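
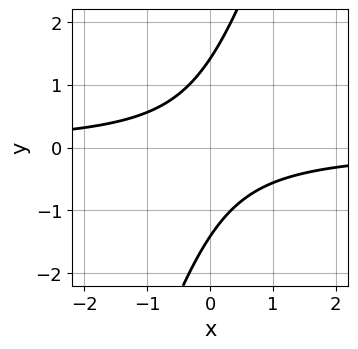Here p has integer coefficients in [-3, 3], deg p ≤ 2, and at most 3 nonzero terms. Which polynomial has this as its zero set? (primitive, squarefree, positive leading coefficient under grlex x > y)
3*x*y - y^2 + 2

(a) deg p = 2. No degree-1 curve has this shape.
(b) Reading off the gridlines: the curve avoids every integer x-axis point in the box.
(c) Solving for integer coefficients yields p as stated.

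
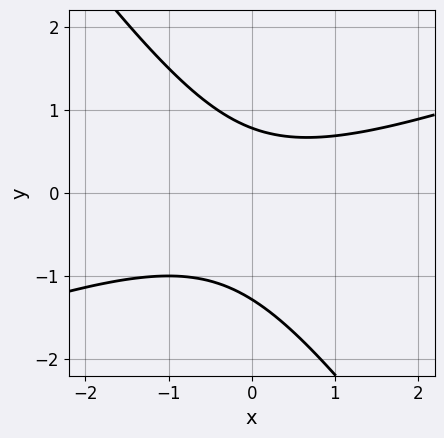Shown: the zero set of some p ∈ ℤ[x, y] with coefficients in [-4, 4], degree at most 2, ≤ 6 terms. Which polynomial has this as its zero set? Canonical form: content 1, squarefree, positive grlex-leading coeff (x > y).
1. The degree is 2 — the shape is more complex than any degree-1 curve.
2. Checking where it meets the axes: no x-intercept at any integer in the box.
3. Matching integer coefficients to the picture gives p.

x^2 - 2*x*y - 2*y^2 - y + 2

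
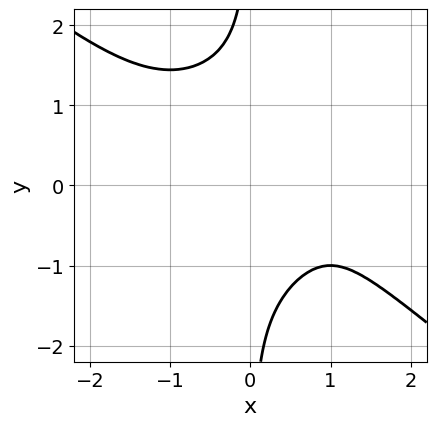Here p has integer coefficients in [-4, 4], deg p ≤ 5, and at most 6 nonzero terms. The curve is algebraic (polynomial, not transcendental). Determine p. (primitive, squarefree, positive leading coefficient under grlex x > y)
x^4 + 2*x*y^3 - 2*x + 3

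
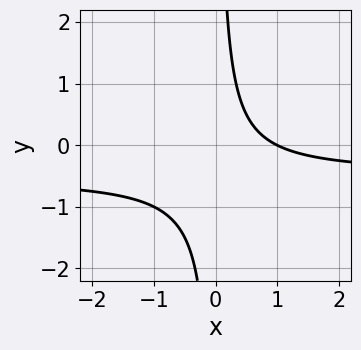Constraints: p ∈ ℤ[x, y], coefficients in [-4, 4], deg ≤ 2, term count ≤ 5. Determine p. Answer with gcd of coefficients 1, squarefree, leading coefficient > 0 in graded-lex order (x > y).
2*x*y + x - 1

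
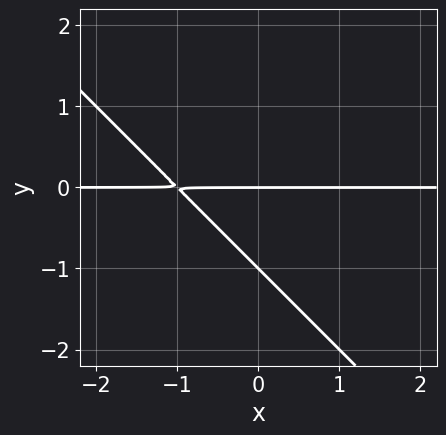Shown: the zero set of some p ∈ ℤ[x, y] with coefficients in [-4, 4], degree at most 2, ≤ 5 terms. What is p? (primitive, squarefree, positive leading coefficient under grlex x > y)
x*y + y^2 + y

deg p = 2.
From the axis intercepts and sections: every point of the x-axis in the box is on the curve; among the integer gridlines, it crosses the y-axis at y ∈ {-1, 0}.
Assembling these constraints gives the stated polynomial.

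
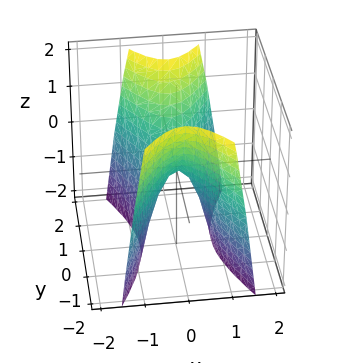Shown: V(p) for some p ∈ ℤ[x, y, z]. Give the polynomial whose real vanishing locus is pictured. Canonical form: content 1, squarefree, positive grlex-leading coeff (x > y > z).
3*x^2 - y^2 + z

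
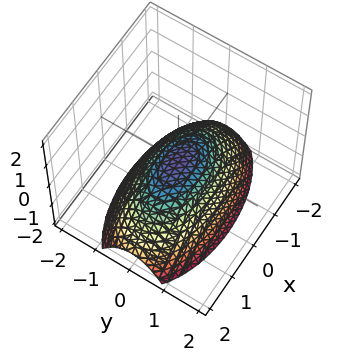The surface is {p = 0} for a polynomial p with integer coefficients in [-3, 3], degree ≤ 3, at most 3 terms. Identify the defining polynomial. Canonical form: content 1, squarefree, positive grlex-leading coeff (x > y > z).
x^2 + 3*y^2 + 3*z

First, deg p = 2. A single bowl opening along one axis; a quadric.
Then, symmetries: mirror symmetry x ↦ −x ⇒ only even powers of x; it's symmetric under y → −y, forcing even powers of y.
Then, checking where it meets the axes: it meets the x-axis at x = 0 (among the integer gridlines); it crosses the y-axis at the gridline y = 0.
Finally, putting this together gives p.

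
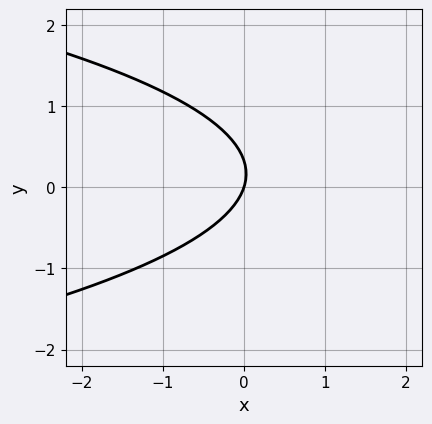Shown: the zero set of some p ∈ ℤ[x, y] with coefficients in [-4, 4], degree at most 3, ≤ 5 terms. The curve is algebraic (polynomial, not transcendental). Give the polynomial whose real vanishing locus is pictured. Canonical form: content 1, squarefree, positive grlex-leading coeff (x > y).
1. The degree is 2 — no degree-1 curve has this shape.
2. From the visible intercepts: one x-axis crossing is at x = 0; one y-axis crossing is at y = 0.
3. Fitting integer coefficients to these (and the overall shape) gives p.

3*y^2 + 3*x - y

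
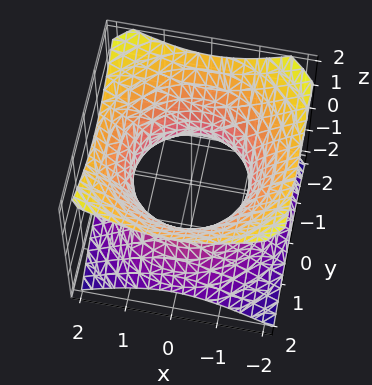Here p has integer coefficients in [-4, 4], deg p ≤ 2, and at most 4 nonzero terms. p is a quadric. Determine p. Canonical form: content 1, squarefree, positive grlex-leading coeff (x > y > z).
2*x^2 + 2*y^2 - 3*z^2 - 3

(a) Degree: an hourglass — one-sheet hyperboloid; a quadric, so deg p = 2.
(b) By symmetry, the z-axis is an axis of rotation, so x and y enter only as x² + y²; the z ↦ −z reflection is a symmetry, so z appears only in even powers.
(c) Against the integer gridlines: no z-intercept at any integer in the box; a circular section at z = -1 has radius between 1 and 2.
(d) Matching integer coefficients to the picture gives p.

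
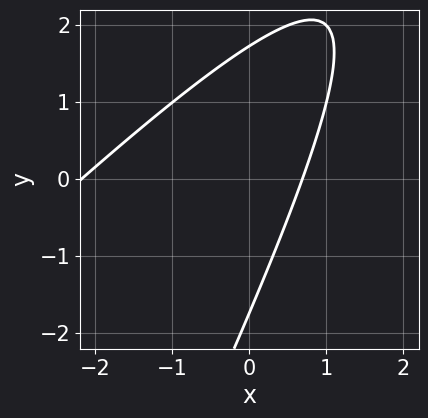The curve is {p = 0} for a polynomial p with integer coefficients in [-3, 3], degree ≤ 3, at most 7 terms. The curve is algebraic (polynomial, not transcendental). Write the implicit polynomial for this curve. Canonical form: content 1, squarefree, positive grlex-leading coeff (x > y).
2*x^2 - 3*x*y + y^2 + 3*x - 3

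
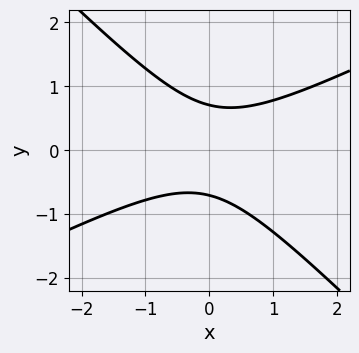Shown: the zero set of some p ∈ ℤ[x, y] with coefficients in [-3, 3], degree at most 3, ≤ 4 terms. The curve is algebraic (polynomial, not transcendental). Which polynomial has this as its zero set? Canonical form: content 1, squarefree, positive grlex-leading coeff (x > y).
x^2 - x*y - 2*y^2 + 1

First, the degree is 2 — no degree-1 curve has this shape.
Next, from the visible intercepts: no x-intercept at any integer in the box.
Finally, matching integer coefficients to the picture gives p.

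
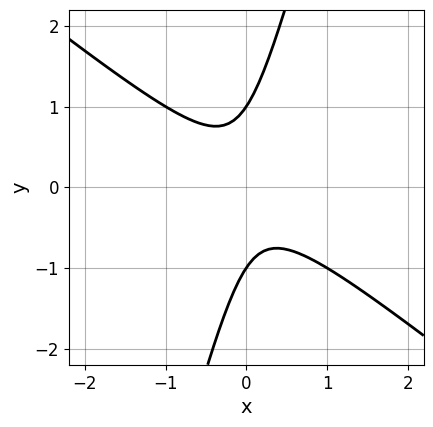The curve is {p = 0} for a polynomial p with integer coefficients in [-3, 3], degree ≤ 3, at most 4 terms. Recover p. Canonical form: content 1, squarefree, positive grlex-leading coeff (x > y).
3*x^2 + 3*x*y - y^2 + 1

1. Degree: the shape is more complex than any degree-1 curve, so deg p = 2.
2. Checking where it meets the axes: it misses every integer gridline on the x-axis; the y-axis gridline crossings are at y ∈ {-1, 1}.
3. The integer polynomial consistent with all of this is the stated p.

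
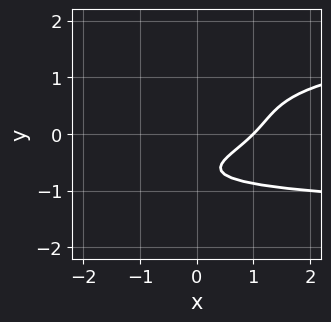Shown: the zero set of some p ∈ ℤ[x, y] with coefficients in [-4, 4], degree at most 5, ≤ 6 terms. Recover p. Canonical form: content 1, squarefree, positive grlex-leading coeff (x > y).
1. Degree: no degree-3 curve has this shape, so deg p = 4.
2. Checking where it meets the axes: one x-axis crossing is at x = 1; the curve avoids every integer y-axis point in the box.
3. Solving for integer coefficients yields p as stated.

3*y^4 - x*y - 2*x + 3*y + 2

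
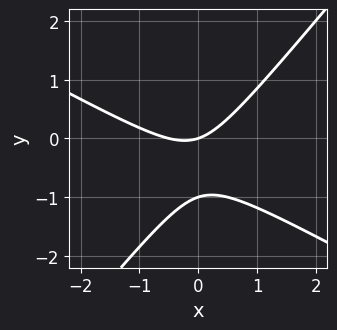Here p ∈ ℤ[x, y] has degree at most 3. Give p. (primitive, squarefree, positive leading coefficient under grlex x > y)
2*x^2 + 2*x*y - 3*y^2 + x - 3*y

First, degree: the shape is more complex than any degree-1 curve, so deg p = 2.
Next, from the visible intercepts: one x-axis crossing is at x = 0; among the integer gridlines, it crosses the y-axis at y ∈ {-1, 0}.
Finally, assembling these constraints gives the stated polynomial.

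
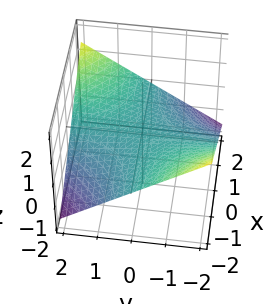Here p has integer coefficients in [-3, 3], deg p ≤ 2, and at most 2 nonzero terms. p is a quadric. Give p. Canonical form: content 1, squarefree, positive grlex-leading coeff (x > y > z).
Degree: a hyperbolic paraboloid; a quadric, so deg p = 2.
Observable constraints: every point of the y-axis in the box is on the surface; one z-axis crossing is at z = 0.
Solving for integer coefficients yields p as stated. Check: (-2, 0, 0) on the x-axis lies on the surface, and p(-2, 0, 0) = 0. ✓

x*y - 3*z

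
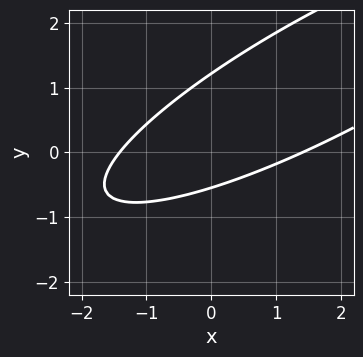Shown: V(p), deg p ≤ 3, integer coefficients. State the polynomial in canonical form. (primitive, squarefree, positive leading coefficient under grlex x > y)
x^2 - 3*x*y + 3*y^2 - 2*y - 2

(a) deg p = 2. The shape is more complex than any degree-1 curve.
(b) Putting this together gives p.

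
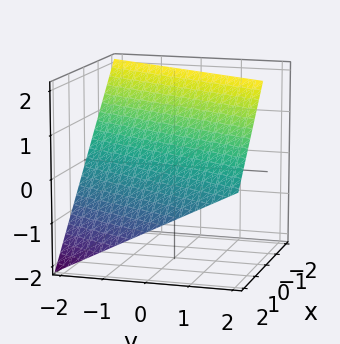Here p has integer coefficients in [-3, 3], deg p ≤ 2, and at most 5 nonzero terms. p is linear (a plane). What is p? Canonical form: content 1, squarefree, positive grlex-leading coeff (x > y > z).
First, deg p = 1. The surface is flat (a plane).
Then, observable constraints: one y-axis crossing is at y = -2; one x-axis crossing is at x = 1.
Finally, together with the visible shape, these determine p as stated. Check: (0, 0, 1) on the z-axis lies on the surface, and p(0, 0, 1) = 0. ✓

2*x - y + 2*z - 2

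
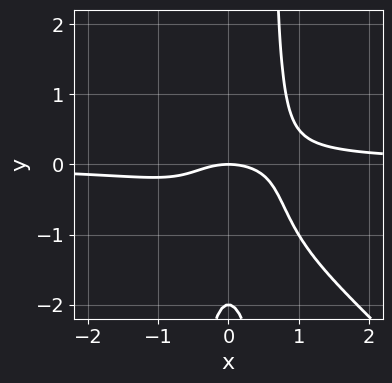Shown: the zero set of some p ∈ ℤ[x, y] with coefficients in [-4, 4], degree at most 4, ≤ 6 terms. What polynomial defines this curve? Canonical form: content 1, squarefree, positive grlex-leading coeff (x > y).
3*x^3*y + 3*x^2*y^2 - x^2 - y^2 - 2*y

First, the degree is 4 — the shape is more complex than any degree-3 curve.
Then, from the visible intercepts: it meets the x-axis at x = 0 (among the integer gridlines); among the integer gridlines, it crosses the y-axis at y ∈ {-2, 0}.
Finally, matching integer coefficients to the picture gives p.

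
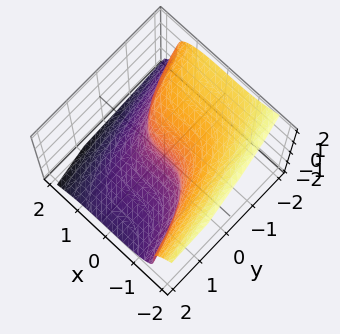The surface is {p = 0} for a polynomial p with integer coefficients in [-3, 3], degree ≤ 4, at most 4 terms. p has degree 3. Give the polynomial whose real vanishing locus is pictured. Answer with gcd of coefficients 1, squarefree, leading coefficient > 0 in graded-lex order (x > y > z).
deg p = 3. No degree-2 surface has this shape.
From the axis intercepts and sections: one y-axis crossing is at y = 0; one x-axis crossing is at x = 0; one z-axis crossing is at z = 0.
These observations pin down the coefficients.

x^3 + z^3 + 2*y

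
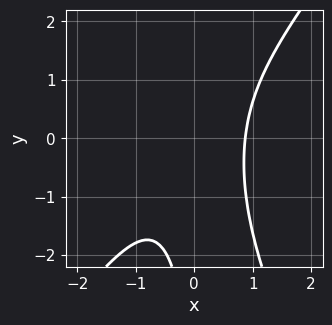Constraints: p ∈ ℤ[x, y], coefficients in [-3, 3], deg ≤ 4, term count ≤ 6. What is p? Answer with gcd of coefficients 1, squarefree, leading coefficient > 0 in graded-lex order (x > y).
3*x^3 - x^2*y - x*y^2 - 2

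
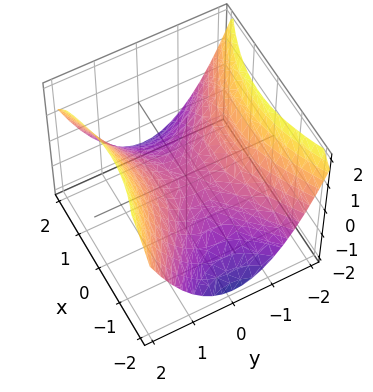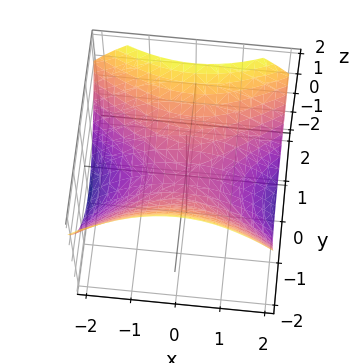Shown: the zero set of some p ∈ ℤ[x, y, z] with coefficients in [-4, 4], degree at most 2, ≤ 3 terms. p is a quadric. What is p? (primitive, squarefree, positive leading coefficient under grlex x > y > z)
x^2 - 2*y^2 + 3*z

(a) deg p = 2. A hyperbolic paraboloid; a quadric.
(b) Symmetries: mirror symmetry y ↦ −y ⇒ only even powers of y; the x ↦ −x reflection is a symmetry, so x appears only in even powers.
(c) Checking where it meets the axes: one y-axis crossing is at y = 0; it meets the z-axis at z = 0 (among the integer gridlines); it crosses the x-axis at the gridline x = 0.
(d) Solving for integer coefficients yields p as stated.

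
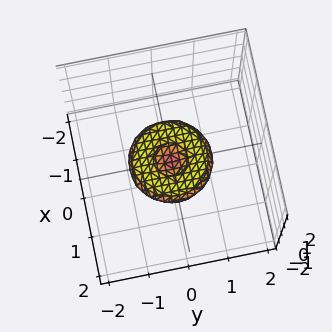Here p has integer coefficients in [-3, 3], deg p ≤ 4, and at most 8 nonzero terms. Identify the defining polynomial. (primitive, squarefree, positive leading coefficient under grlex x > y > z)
First, degree: the shape is more complex than any degree-3 surface, so deg p = 4.
Then, by symmetry, every cross-section ⟂ z is a circle, so x, y appear only via x² + y².
Then, from the axis intercepts and sections: one z-axis crossing is at z = 0; among the integer gridlines, it crosses the y-axis at y ∈ {-1, 0, 1}; the x-axis gridline crossings are at x ∈ {-1, 0, 1}; a circular section at z = 0 has radius exactly 1.
Finally, the integer polynomial consistent with all of this is the stated p.

x^4 + 2*x^2*y^2 + y^4 - x^2 - y^2 + 3*z^2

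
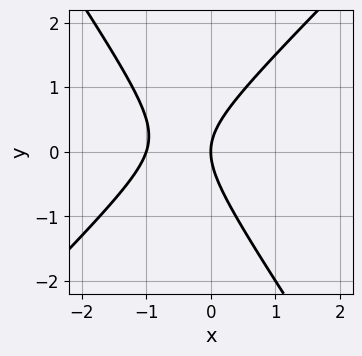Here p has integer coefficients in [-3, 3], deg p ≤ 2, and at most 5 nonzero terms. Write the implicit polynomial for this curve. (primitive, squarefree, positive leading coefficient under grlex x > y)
3*x^2 - x*y - 2*y^2 + 3*x

The degree is 2 — a generic line meets the curve in up to 2 points.
Checking where it meets the axes: the x-axis gridline crossings are at x ∈ {-1, 0}; it crosses the y-axis at the gridline y = 0.
Solving for integer coefficients yields p as stated.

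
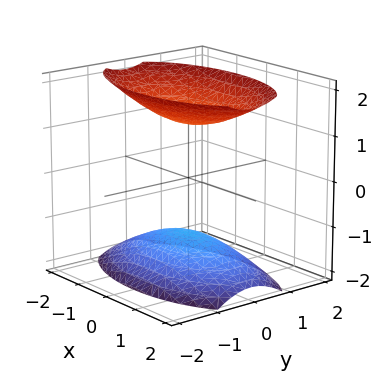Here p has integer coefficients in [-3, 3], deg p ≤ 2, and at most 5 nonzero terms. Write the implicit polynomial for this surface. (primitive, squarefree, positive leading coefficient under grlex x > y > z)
(a) I count 2 distinct pieces. Treating them together as one polynomial.
(b) deg p = 2. Two sheets facing apart; a quadric.
(c) Symmetries: mirror symmetry y ↦ −y ⇒ only even powers of y; mirror symmetry z ↦ −z ⇒ only even powers of z; the x ↦ −x reflection is a symmetry, so x appears only in even powers.
(d) Against the integer gridlines: no x-intercept at any integer in the box; it misses every integer gridline on the y-axis.
(e) Putting this together gives p.

x^2 + 3*y^2 - 2*z^2 + 3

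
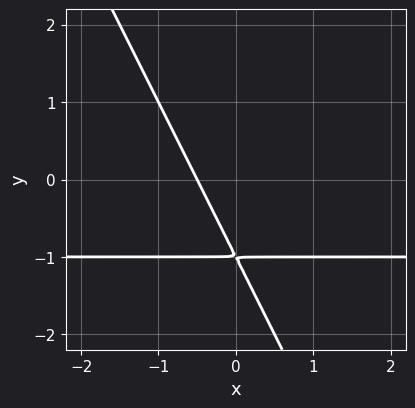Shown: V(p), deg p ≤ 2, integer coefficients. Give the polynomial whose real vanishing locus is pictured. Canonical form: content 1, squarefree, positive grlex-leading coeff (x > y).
(a) The degree is 2 — no degree-1 curve has this shape.
(b) Putting this together gives p.

2*x*y + y^2 + 2*x + 2*y + 1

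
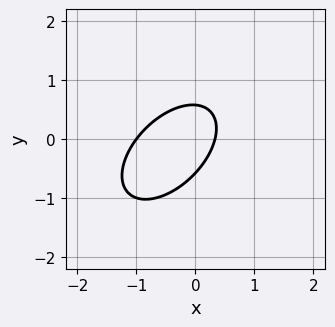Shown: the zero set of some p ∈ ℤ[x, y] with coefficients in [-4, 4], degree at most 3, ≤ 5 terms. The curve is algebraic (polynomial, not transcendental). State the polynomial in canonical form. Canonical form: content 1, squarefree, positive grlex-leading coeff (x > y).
3*x^2 - 3*x*y + 3*y^2 + 2*x - 1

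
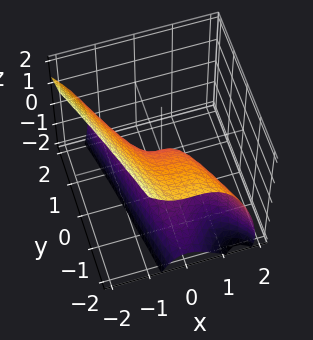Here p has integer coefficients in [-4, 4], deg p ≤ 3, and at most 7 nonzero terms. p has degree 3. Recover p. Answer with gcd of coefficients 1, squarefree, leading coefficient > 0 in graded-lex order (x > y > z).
2*x^3 + x^2*y + x^2*z + z^2 + y

Degree: no degree-2 surface has this shape, so deg p = 3.
Against the integer gridlines: it meets the x-axis at x = 0 (among the integer gridlines); one z-axis crossing is at z = 0.
Together with the visible shape, these determine p as stated.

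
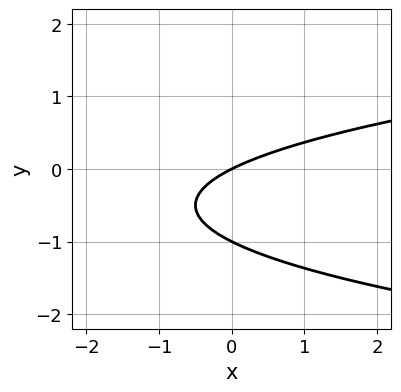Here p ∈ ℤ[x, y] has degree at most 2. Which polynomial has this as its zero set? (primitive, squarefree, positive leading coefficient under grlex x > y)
2*y^2 - x + 2*y

1. deg p = 2.
2. From the visible intercepts: one x-axis crossing is at x = 0; the y-axis gridline crossings are at y ∈ {-1, 0}.
3. Putting this together gives p.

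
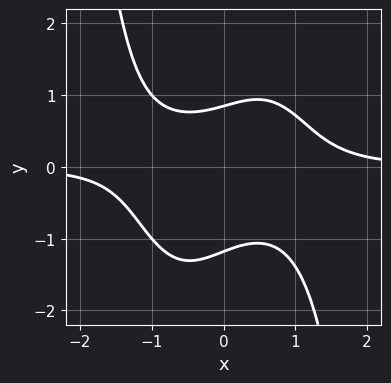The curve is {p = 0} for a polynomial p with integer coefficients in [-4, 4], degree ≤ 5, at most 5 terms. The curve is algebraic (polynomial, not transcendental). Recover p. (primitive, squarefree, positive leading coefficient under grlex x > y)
The degree is 4 — the shape is more complex than any degree-3 curve.
Observable constraints: it misses every integer gridline on the x-axis.
Together with the visible shape, these determine p as stated.

3*x^3*y - 2*x*y + 3*y^2 + y - 3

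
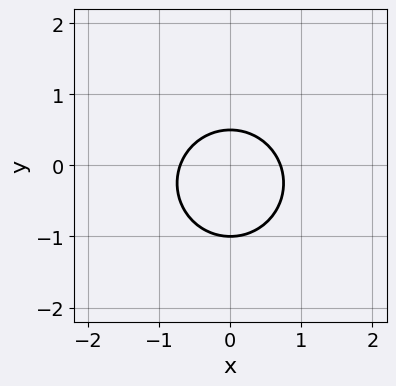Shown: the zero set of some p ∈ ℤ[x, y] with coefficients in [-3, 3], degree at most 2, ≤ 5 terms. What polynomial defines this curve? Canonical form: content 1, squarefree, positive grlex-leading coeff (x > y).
1. deg p = 2. No degree-1 curve has this shape.
2. Symmetries: it's symmetric under x → −x, forcing even powers of x.
3. Against the integer gridlines: one y-axis crossing is at y = -1.
4. Fitting integer coefficients to these (and the overall shape) gives p.

2*x^2 + 2*y^2 + y - 1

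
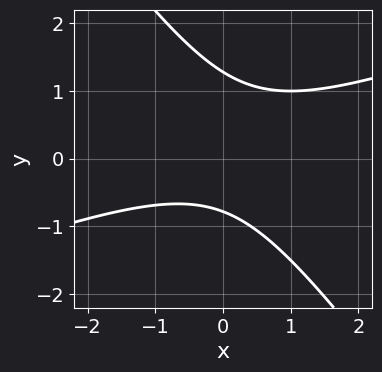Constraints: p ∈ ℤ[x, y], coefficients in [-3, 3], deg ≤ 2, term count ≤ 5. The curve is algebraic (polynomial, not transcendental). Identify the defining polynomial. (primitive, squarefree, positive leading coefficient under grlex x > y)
x^2 - 2*x*y - 2*y^2 + y + 2

(a) Degree: no degree-1 curve has this shape, so deg p = 2.
(b) Against the integer gridlines: the curve avoids every integer x-axis point in the box.
(c) Together with the visible shape, these determine p as stated.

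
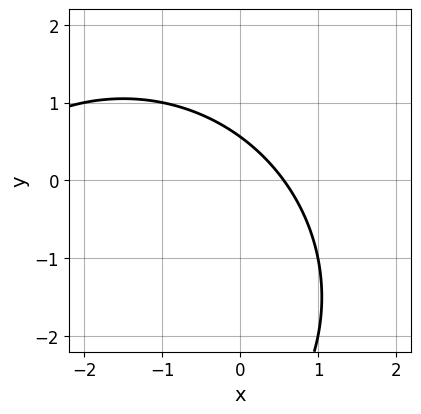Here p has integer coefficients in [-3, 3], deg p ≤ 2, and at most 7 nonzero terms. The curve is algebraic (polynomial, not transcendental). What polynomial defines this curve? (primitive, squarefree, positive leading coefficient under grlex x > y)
1. The degree is 2 — a generic line meets the curve in up to 2 points.
2. Putting this together gives p.

x^2 + y^2 + 3*x + 3*y - 2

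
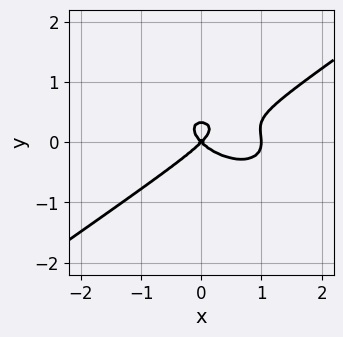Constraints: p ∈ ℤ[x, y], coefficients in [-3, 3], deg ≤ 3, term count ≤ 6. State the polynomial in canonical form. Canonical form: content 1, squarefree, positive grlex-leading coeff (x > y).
(a) deg p = 3. A generic line meets the curve in up to 3 points.
(b) Observable constraints: among the integer gridlines, it crosses the x-axis at x ∈ {0, 1}; it crosses the y-axis at the gridline y = 0.
(c) Matching integer coefficients to the picture gives p.

x^3 - 3*y^3 - x^2 + y^2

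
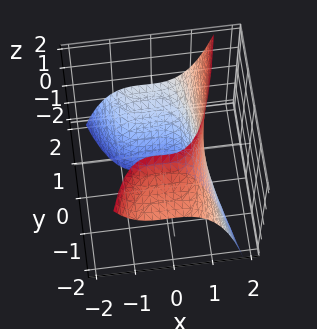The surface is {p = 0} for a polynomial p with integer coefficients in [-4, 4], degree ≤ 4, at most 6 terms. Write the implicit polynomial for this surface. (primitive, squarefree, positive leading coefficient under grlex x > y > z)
2*x^3 + x^2 - 2*y*z + y - 3

First, degree: no degree-2 surface has this shape, so deg p = 3.
Next, against the integer gridlines: one x-axis crossing is at x = 1; it misses every integer gridline on the y-axis; no z-intercept at any integer in the box.
Finally, solving for integer coefficients yields p as stated.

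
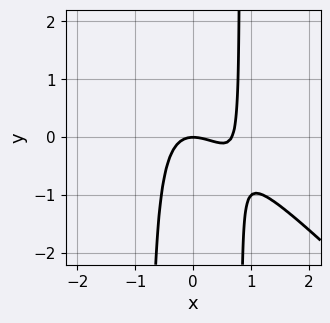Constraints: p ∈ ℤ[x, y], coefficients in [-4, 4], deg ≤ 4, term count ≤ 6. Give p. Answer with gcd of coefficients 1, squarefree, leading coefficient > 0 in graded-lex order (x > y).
3*x^3 + 3*x^2*y - 2*x^2 - 2*y

(a) The degree is 3 — no degree-2 curve has this shape.
(b) From the visible intercepts: it crosses the y-axis at the gridline y = 0; it meets the x-axis at x = 0 (among the integer gridlines).
(c) Together with the visible shape, these determine p as stated.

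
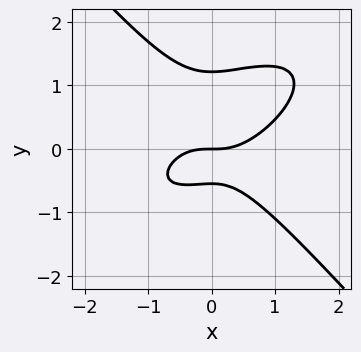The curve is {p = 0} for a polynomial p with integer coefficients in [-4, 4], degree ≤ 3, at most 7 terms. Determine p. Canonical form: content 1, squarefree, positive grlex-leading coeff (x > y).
2*x^3 - 2*x^2*y + 3*y^3 - 2*y^2 - 2*y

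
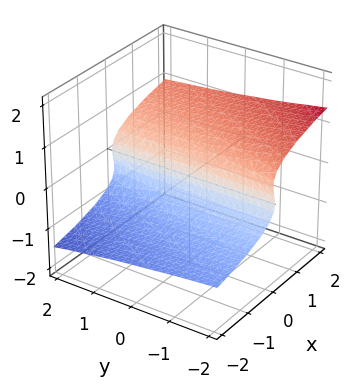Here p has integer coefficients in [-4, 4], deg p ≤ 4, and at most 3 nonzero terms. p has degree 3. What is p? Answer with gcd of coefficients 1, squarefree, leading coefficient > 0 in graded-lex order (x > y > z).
y*z^2 + 3*z^3 - 2*x

1. deg p = 3. No degree-2 surface has this shape.
2. From the visible intercepts: it crosses the z-axis at the gridline z = 0; one x-axis crossing is at x = 0; the visible y-axis segment lies entirely on the surface.
3. Assembling these constraints gives the stated polynomial.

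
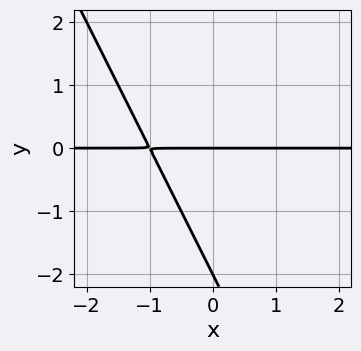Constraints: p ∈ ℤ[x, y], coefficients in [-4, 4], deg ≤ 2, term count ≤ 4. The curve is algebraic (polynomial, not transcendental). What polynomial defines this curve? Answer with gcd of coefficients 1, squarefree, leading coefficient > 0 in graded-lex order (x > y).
(a) The degree is 2 — no degree-1 curve has this shape.
(b) Reading off the gridlines: among the integer gridlines, it crosses the y-axis at y ∈ {-2, 0}; the visible x-axis segment lies entirely on the curve.
(c) Putting this together gives p.

2*x*y + y^2 + 2*y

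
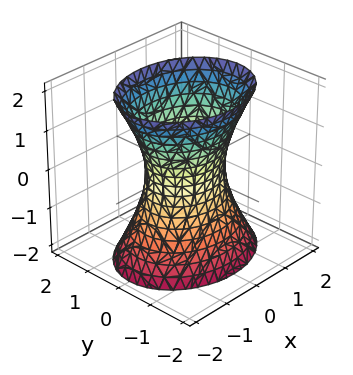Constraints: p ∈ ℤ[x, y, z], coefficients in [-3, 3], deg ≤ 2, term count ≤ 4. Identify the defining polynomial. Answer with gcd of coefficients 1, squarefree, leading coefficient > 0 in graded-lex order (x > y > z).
(a) Degree: one connected sheet with a waist; a quadric, so deg p = 2.
(b) Symmetries: it's symmetric under x → −x, forcing even powers of x; mirror symmetry z ↦ −z ⇒ only even powers of z; it's symmetric under y → −y, forcing even powers of y.
(c) Reading off the gridlines: the x-axis gridline crossings are at x ∈ {-1, 1}; it misses every integer gridline on the z-axis.
(d) Solving for integer coefficients yields p as stated.

2*x^2 + 3*y^2 - z^2 - 2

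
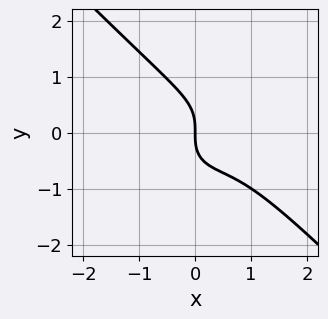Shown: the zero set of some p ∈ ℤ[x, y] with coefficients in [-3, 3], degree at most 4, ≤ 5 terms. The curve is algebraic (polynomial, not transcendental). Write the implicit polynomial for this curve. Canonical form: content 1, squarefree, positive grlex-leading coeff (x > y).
First, degree: no degree-2 curve has this shape, so deg p = 3.
Then, from the visible intercepts: it crosses the y-axis at the gridline y = 0; it meets the x-axis at x = 0 (among the integer gridlines).
Finally, the integer polynomial consistent with all of this is the stated p.

x^3 + y^3 - x^2 + x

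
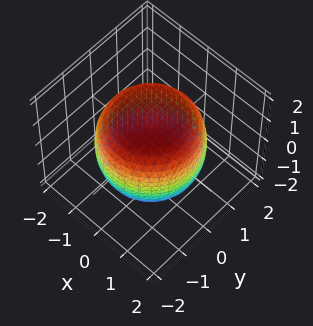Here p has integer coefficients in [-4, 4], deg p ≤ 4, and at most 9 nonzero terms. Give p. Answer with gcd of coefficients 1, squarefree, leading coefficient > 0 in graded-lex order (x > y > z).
x^4 + 2*x^2*y^2 + y^4 - x^2 - y^2 + 2*z^2 - 3

1. deg p = 4. No degree-3 surface has this shape.
2. Symmetry: every cross-section ⟂ z is a circle, so x, y appear only via x² + y².
3. Checking where it meets the axes: a circular section at z = 0 has radius between 1 and 2.
4. These observations pin down the coefficients.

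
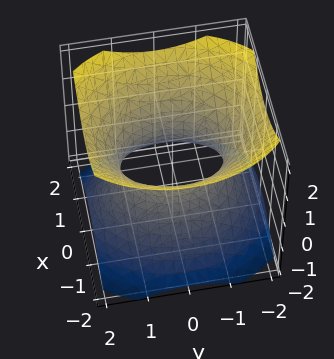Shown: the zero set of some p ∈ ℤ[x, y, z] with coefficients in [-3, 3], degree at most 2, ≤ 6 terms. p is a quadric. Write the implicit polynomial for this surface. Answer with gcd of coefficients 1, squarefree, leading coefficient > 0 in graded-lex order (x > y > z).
3*x^2 + 2*y^2 - 3*z^2 - 3

(a) Degree: one connected sheet with a waist; a quadric, so deg p = 2.
(b) Symmetries: mirror symmetry y ↦ −y ⇒ only even powers of y; mirror symmetry x ↦ −x ⇒ only even powers of x; the z ↦ −z reflection is a symmetry, so z appears only in even powers.
(c) From the axis intercepts and sections: the surface avoids every integer z-axis point in the box; among the integer gridlines, it crosses the x-axis at x ∈ {-1, 1}.
(d) Solving for integer coefficients yields p as stated.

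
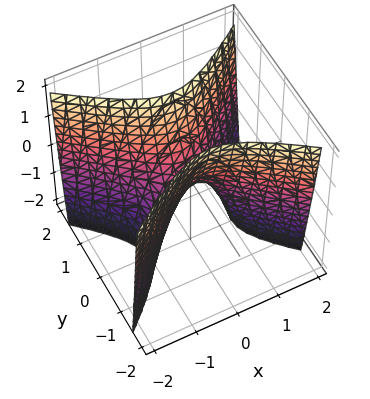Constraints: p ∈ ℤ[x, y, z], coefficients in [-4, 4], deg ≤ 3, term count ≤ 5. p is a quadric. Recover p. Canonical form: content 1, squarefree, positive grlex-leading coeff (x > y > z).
1. Degree: a saddle surface; a quadric, so deg p = 2.
2. Symmetries: the x ↦ −x reflection is a symmetry, so x appears only in even powers; it's symmetric under y → −y, forcing even powers of y.
3. Observable constraints: one x-axis crossing is at x = 0; one y-axis crossing is at y = 0.
4. Together with the visible shape, these determine p as stated.

2*x^2 - 3*y^2 + z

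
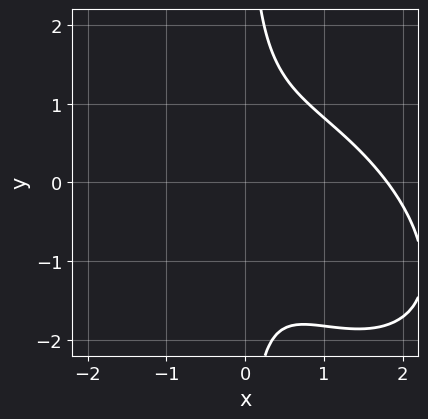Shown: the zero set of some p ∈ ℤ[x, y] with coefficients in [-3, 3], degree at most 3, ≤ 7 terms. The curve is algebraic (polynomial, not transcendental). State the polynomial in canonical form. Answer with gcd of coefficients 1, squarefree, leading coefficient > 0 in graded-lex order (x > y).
(a) Degree: no degree-2 curve has this shape, so deg p = 3.
(b) Checking where it meets the axes: the curve avoids every integer y-axis point in the box.
(c) Putting this together gives p.

2*x^3 + 2*x^2*y + 2*x*y^2 - 3*x^2 - 2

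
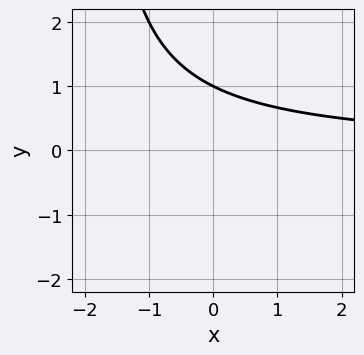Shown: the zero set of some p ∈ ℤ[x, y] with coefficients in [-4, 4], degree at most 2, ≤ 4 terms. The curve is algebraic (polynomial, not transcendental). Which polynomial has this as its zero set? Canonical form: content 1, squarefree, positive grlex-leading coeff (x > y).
x*y + 2*y - 2

1. deg p = 2. No degree-1 curve has this shape.
2. Observable constraints: it misses every integer gridline on the x-axis; one y-axis crossing is at y = 1.
3. Together with the visible shape, these determine p as stated.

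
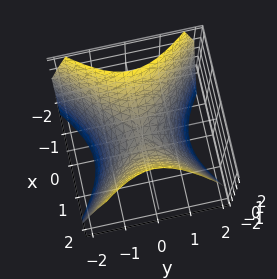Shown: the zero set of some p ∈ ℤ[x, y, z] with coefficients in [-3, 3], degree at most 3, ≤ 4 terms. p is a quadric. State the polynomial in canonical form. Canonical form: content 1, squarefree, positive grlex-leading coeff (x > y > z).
x^2 - y^2 - z

The degree is 2 — a hyperbolic paraboloid; a quadric.
Symmetries: it's symmetric under y → −y, forcing even powers of y; mirror symmetry x ↦ −x ⇒ only even powers of x.
Checking where it meets the axes: one y-axis crossing is at y = 0; it meets the z-axis at z = 0 (among the integer gridlines); it crosses the x-axis at the gridline x = 0.
Putting this together gives p.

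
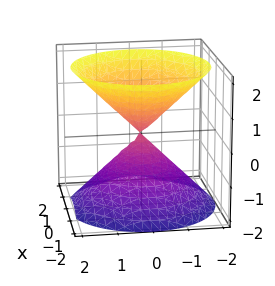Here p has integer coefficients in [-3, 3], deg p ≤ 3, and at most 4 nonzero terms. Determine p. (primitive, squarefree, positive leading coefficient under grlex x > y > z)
x^2 + y^2 - z^2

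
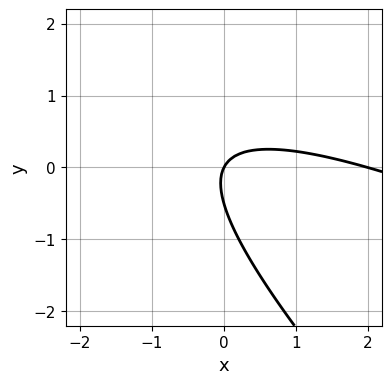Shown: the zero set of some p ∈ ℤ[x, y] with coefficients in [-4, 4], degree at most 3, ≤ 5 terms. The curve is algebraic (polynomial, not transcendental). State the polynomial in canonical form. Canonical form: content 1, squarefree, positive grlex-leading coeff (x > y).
1. Degree: the shape is more complex than any degree-1 curve, so deg p = 2.
2. Reading off the gridlines: the x-axis gridline crossings are at x ∈ {0, 2}; one y-axis crossing is at y = 0.
3. Fitting integer coefficients to these (and the overall shape) gives p.

x^2 + 3*x*y + 2*y^2 - 2*x + y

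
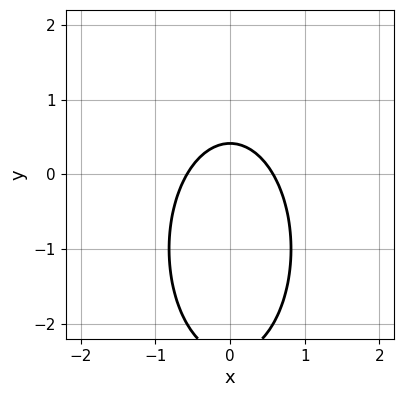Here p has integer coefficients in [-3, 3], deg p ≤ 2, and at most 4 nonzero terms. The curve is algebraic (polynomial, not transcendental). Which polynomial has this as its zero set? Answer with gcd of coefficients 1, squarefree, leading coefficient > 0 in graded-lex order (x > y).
3*x^2 + y^2 + 2*y - 1

Degree: no degree-1 curve has this shape, so deg p = 2.
Symmetries: mirror symmetry x ↦ −x ⇒ only even powers of x.
Matching integer coefficients to the picture gives p.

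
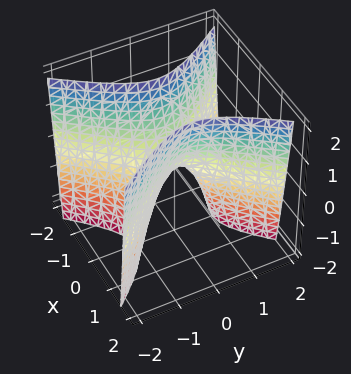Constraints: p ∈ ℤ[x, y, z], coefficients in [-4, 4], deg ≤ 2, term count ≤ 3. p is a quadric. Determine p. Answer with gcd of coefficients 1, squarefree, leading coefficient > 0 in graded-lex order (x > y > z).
3*x^2 - 2*y^2 - z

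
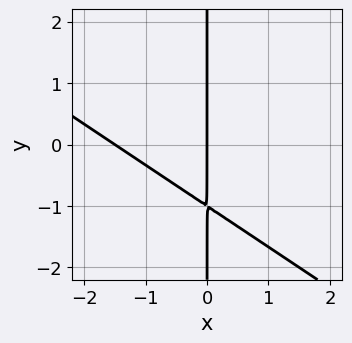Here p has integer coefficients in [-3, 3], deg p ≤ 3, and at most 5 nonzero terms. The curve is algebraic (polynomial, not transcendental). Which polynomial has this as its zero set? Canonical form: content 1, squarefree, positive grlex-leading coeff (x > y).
2*x^2 + 3*x*y + 3*x

1. Degree: a generic line meets the curve in up to 2 points, so deg p = 2.
2. From the axis intercepts and sections: every point of the y-axis in the box is on the curve; it crosses the x-axis at the gridline x = 0.
3. Putting this together gives p.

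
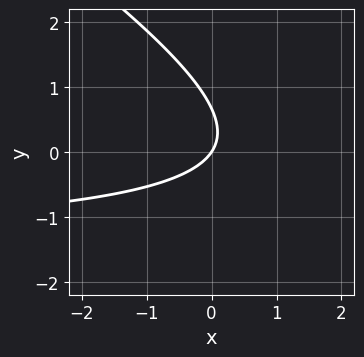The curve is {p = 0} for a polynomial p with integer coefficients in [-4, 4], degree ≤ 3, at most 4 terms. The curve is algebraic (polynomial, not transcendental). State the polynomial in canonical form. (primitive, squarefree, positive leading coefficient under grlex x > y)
2*x*y + 3*y^2 + 3*x - 2*y

First, the degree is 2 — a generic line meets the curve in up to 2 points.
Then, observable constraints: it crosses the y-axis at the gridline y = 0; it meets the x-axis at x = 0 (among the integer gridlines).
Finally, fitting integer coefficients to these (and the overall shape) gives p.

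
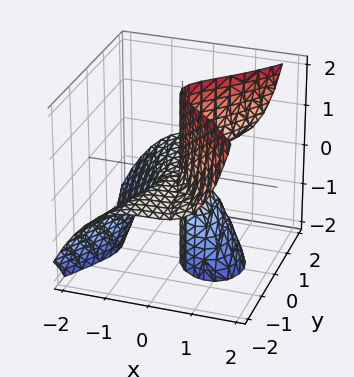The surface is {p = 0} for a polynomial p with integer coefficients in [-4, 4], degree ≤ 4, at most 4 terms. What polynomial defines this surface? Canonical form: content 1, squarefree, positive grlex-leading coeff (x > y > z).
x^3 - y^2*z + x*z

(a) The degree is 3 — a generic line meets the surface in up to 3 points.
(b) From the visible intercepts: every point of the z-axis in the box is on the surface; it meets the x-axis at x = 0 (among the integer gridlines); every point of the y-axis in the box is on the surface.
(c) Together with the visible shape, these determine p as stated.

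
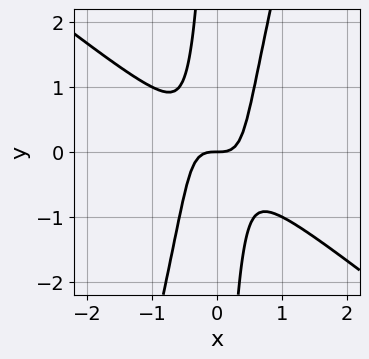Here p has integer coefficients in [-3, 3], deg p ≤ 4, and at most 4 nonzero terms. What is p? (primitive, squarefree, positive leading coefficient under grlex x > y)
1. The degree is 3 — no degree-2 curve has this shape.
2. Observable constraints: it meets the y-axis at y = 0 (among the integer gridlines); it crosses the x-axis at the gridline x = 0.
3. These observations pin down the coefficients.

3*x^3 + 3*x^2*y - x*y^2 - y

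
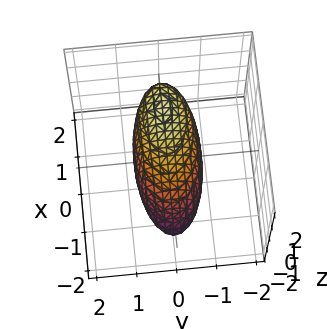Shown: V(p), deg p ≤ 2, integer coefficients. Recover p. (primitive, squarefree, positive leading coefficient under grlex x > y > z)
x^2 - 2*x*z + 3*y^2 + 3*z^2 - 2

1. The degree is 2 — no degree-1 surface has this shape.
2. The integer polynomial consistent with all of this is the stated p.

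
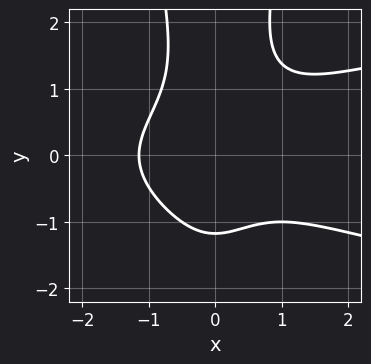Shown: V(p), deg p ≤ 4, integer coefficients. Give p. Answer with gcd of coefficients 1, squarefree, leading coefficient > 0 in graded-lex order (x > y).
3*x^2*y^2 - 2*x^3 - y^3 + y^2 - 3

(a) Degree: the shape is more complex than any degree-3 curve, so deg p = 4.
(b) The integer polynomial consistent with all of this is the stated p.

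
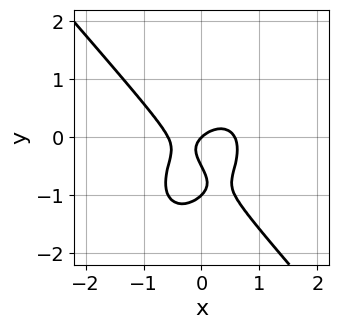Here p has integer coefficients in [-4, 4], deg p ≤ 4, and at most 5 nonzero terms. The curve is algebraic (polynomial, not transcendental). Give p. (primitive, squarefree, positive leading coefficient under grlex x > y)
3*x^3 + 2*y^3 + 3*y^2 - x + y

deg p = 3. No degree-2 curve has this shape.
From the axis intercepts and sections: it meets the x-axis at x = 0 (among the integer gridlines); among the integer gridlines, it crosses the y-axis at y ∈ {-1, 0}.
These observations pin down the coefficients.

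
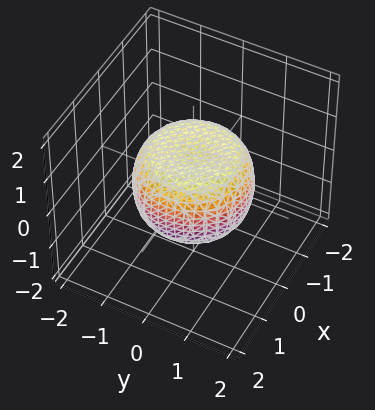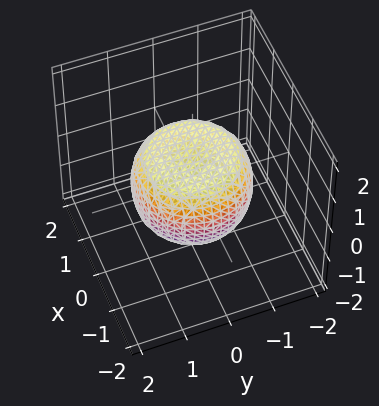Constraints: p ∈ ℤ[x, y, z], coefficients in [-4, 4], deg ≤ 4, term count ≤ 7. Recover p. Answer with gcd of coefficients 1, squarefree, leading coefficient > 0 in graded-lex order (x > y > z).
(a) The degree is 4 — no degree-3 surface has this shape.
(b) Symmetries: the surface is invariant under rotation about z: p = q(x² + y², z).
(c) Against the integer gridlines: a circular section at z = 0 has radius between 1 and 2.
(d) Assembling these constraints gives the stated polynomial.

2*x^4 + 4*x^2*y^2 + 2*y^4 - 2*x^2 - 2*y^2 + 3*z^2 - 2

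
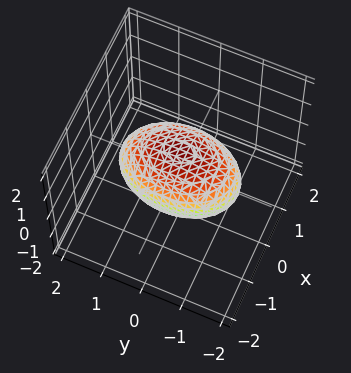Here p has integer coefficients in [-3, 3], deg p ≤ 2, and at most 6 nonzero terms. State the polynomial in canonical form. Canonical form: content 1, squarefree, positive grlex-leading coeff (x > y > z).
(a) The degree is 2 — bounded and convex; a quadric.
(b) Symmetries: it's symmetric under z → −z, forcing even powers of z; mirror symmetry x ↦ −x ⇒ only even powers of x; mirror symmetry y ↦ −y ⇒ only even powers of y.
(c) From the visible intercepts: among the integer gridlines, it crosses the x-axis at x ∈ {-1, 1}; the z-axis gridline crossings are at z ∈ {-1, 1}.
(d) Assembling these constraints gives the stated polynomial.

2*x^2 + y^2 + 2*z^2 - 2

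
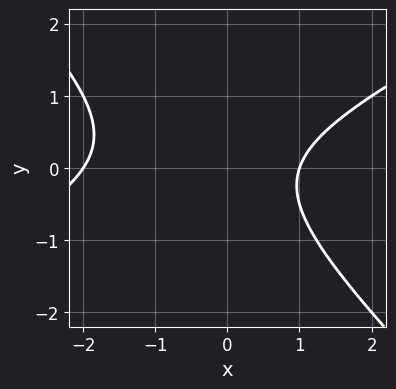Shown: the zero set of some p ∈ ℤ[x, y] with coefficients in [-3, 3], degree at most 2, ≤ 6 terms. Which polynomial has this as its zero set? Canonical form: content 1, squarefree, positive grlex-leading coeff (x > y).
x^2 - x*y - 2*y^2 + x - 2

First, deg p = 2.
Then, from the axis intercepts and sections: the x-axis gridline crossings are at x ∈ {-2, 1}; the curve avoids every integer y-axis point in the box.
Finally, the integer polynomial consistent with all of this is the stated p.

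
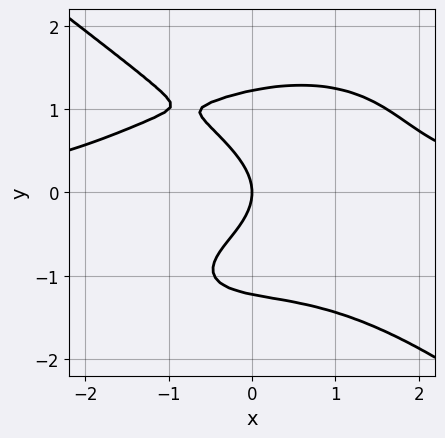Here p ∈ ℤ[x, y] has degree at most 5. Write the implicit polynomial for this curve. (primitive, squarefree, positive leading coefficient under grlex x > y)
First, the degree is 4 — the shape is more complex than any degree-3 curve.
Next, against the integer gridlines: one y-axis crossing is at y = 0; it meets the x-axis at x = 0 (among the integer gridlines).
Finally, assembling these constraints gives the stated polynomial.

x^3*y + 2*y^4 + x*y^2 - 3*y^2 - 3*x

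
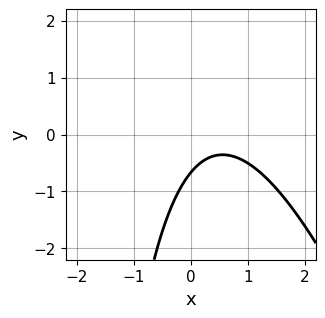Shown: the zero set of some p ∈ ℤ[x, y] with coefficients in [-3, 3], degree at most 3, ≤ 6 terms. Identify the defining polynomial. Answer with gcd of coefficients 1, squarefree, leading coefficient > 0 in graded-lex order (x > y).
3*x^2 + x*y - 3*x + 3*y + 2

1. deg p = 2. The shape is more complex than any degree-1 curve.
2. From the visible intercepts: it misses every integer gridline on the x-axis.
3. Together with the visible shape, these determine p as stated.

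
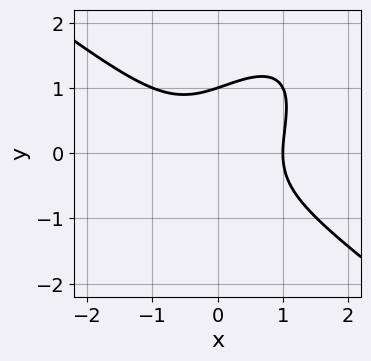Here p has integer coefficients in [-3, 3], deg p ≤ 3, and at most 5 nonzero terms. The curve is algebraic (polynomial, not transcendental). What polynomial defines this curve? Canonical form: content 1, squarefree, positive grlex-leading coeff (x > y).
First, degree: a generic line meets the curve in up to 3 points, so deg p = 3.
Next, against the integer gridlines: one x-axis crossing is at x = 1; it meets the y-axis at y = 1 (among the integer gridlines).
Finally, together with the visible shape, these determine p as stated.

x^3 - x*y^2 + y^3 - 1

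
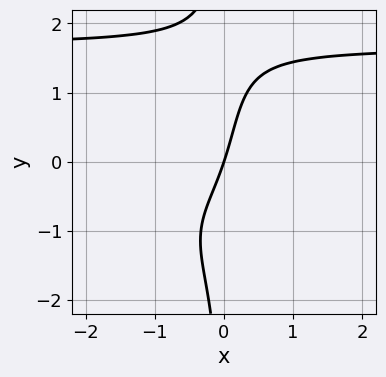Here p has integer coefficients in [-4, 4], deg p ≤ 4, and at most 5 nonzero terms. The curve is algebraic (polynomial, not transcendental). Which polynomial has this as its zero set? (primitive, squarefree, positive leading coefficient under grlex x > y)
First, the degree is 4 — the shape is more complex than any degree-3 curve.
Then, reading off the gridlines: it crosses the x-axis at the gridline x = 0; one y-axis crossing is at y = 0.
Finally, fitting integer coefficients to these (and the overall shape) gives p.

x*y^3 - x*y - 3*x + y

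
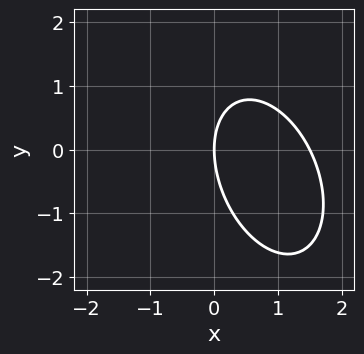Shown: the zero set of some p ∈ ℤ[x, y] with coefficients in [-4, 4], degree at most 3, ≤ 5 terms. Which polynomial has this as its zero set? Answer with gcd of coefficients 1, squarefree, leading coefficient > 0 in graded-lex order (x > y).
2*x^2 + x*y + y^2 - 3*x

First, the degree is 2 — the shape is more complex than any degree-1 curve.
Then, observable constraints: one x-axis crossing is at x = 0; it crosses the y-axis at the gridline y = 0.
Finally, fitting integer coefficients to these (and the overall shape) gives p.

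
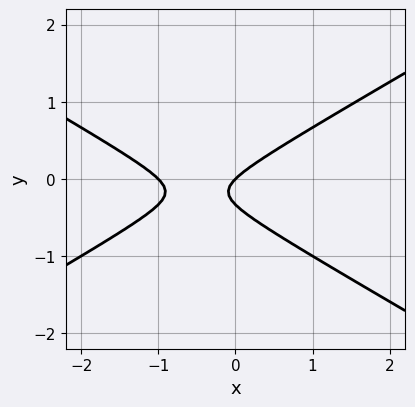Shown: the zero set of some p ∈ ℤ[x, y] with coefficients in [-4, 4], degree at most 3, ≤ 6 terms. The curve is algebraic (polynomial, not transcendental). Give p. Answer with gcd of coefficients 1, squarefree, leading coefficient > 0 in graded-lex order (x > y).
x^2 - 3*y^2 + x - y

(a) The degree is 2 — the shape is more complex than any degree-1 curve.
(b) Checking where it meets the axes: it meets the y-axis at y = 0 (among the integer gridlines); the x-axis gridline crossings are at x ∈ {-1, 0}.
(c) Fitting integer coefficients to these (and the overall shape) gives p.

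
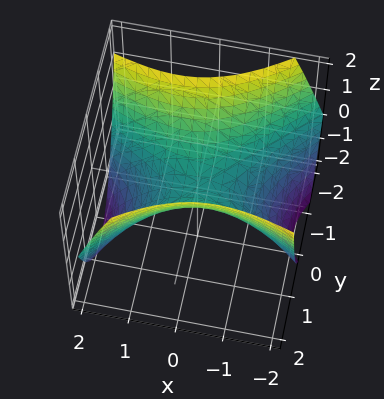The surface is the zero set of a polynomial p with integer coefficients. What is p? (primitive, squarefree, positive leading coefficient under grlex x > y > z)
x^2 + x*y - 2*y^2 + 2*z

First, degree: the shape is more complex than any degree-1 surface, so deg p = 2.
Next, observable constraints: it meets the z-axis at z = 0 (among the integer gridlines); it meets the y-axis at y = 0 (among the integer gridlines); one x-axis crossing is at x = 0.
Finally, solving for integer coefficients yields p as stated.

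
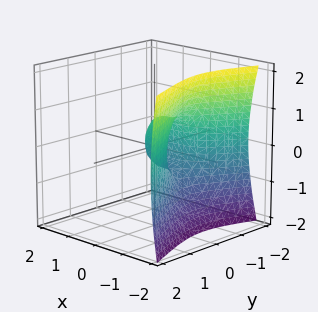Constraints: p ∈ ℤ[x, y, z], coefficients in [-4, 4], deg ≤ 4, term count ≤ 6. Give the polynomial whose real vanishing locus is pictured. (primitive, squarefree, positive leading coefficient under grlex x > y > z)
2*x^3 + 2*y^2 + z^2 + 2*y

Degree: the shape is more complex than any degree-2 surface, so deg p = 3.
Reading off the gridlines: it meets the z-axis at z = 0 (among the integer gridlines); the y-axis gridline crossings are at y ∈ {-1, 0}.
These observations pin down the coefficients.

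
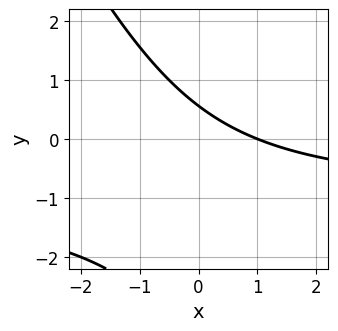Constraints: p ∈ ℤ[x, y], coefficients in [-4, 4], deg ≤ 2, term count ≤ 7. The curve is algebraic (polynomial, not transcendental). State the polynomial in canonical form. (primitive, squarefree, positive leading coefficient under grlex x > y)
2*x*y + y^2 + 2*x + 3*y - 2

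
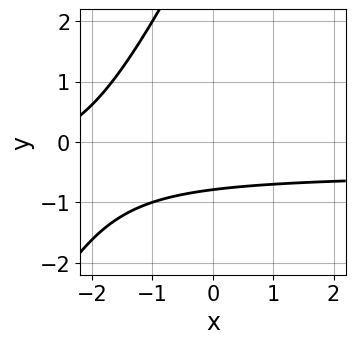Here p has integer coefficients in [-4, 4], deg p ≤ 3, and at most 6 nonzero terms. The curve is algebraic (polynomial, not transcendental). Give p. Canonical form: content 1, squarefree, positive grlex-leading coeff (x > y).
2*x*y - y^2 + x + 3*y + 3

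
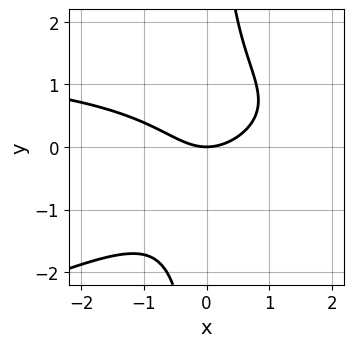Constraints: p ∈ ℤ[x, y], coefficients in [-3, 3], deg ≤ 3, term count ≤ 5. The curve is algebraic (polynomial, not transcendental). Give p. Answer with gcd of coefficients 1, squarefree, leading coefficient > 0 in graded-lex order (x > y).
x^2*y - 3*x*y^2 - 2*x^2 + 3*y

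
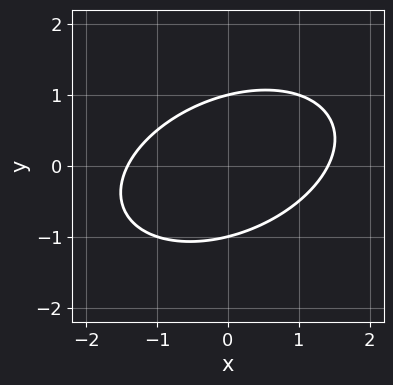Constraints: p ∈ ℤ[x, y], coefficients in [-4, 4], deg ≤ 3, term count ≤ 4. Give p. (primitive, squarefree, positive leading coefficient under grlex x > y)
x^2 - x*y + 2*y^2 - 2

Degree: the shape is more complex than any degree-1 curve, so deg p = 2.
From the visible intercepts: among the integer gridlines, it crosses the y-axis at y ∈ {-1, 1}.
The integer polynomial consistent with all of this is the stated p.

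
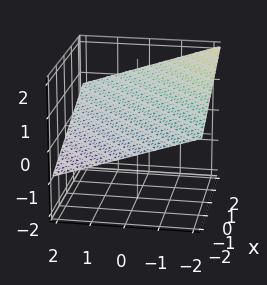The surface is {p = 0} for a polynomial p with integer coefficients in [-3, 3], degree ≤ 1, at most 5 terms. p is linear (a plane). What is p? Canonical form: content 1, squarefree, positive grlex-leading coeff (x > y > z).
x - y - 3*z + 2

First, degree: the surface is flat (a plane), so deg p = 1.
Next, reading off the gridlines: one y-axis crossing is at y = 2; it crosses the x-axis at the gridline x = -2.
Finally, putting this together gives p.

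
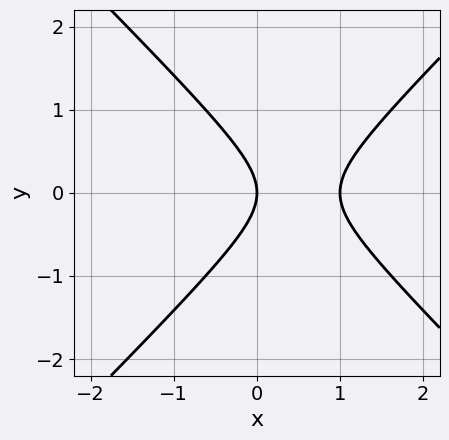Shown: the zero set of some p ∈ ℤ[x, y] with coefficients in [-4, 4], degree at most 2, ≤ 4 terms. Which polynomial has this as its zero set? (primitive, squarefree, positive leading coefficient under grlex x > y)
1. deg p = 2. A generic line meets the curve in up to 2 points.
2. Symmetries: mirror symmetry y ↦ −y ⇒ only even powers of y.
3. From the axis intercepts and sections: the x-axis gridline crossings are at x ∈ {0, 1}; one y-axis crossing is at y = 0.
4. Together with the visible shape, these determine p as stated.

x^2 - y^2 - x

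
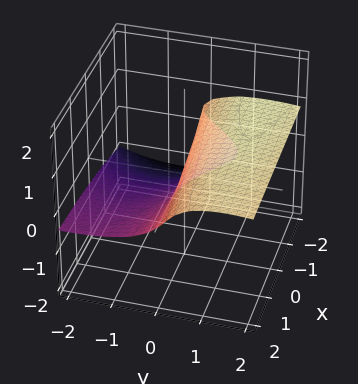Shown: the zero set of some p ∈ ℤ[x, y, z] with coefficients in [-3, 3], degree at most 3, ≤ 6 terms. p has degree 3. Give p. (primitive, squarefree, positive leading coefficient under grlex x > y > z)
x*z^2 - y^2*z - 3*z^3 - x*z + 2*y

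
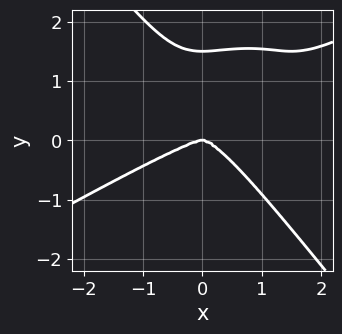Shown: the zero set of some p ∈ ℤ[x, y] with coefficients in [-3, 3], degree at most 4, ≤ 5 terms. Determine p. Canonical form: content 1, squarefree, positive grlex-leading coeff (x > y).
x^4 - 2*x^3*y + x^2*y^2 - 2*y^4 + 3*y^3

First, the degree is 4 — no degree-3 curve has this shape.
Then, from the visible intercepts: one x-axis crossing is at x = 0; it crosses the y-axis at the gridline y = 0.
Finally, the integer polynomial consistent with all of this is the stated p.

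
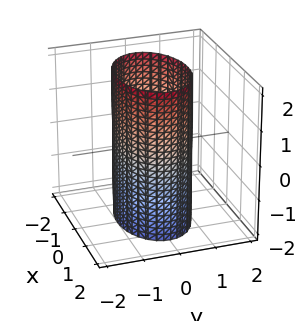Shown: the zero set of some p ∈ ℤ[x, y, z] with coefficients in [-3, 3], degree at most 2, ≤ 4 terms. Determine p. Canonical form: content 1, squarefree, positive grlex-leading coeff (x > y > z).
x^2 + 2*y^2 - 2

deg p = 2. Constant cross-section along one axis; a quadric.
Symmetries: mirror symmetry y ↦ −y ⇒ only even powers of y; it's symmetric under z → −z, forcing even powers of z; the x ↦ −x reflection is a symmetry, so x appears only in even powers.
From the visible intercepts: among the integer gridlines, it crosses the y-axis at y ∈ {-1, 1}; it misses every integer gridline on the z-axis.
Putting this together gives p.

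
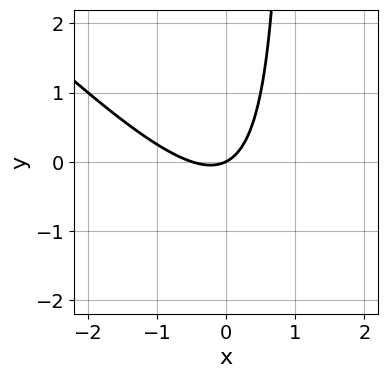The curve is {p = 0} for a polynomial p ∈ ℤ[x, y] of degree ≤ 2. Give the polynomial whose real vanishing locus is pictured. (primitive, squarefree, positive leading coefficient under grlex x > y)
deg p = 2. A generic line meets the curve in up to 2 points.
Reading off the gridlines: one y-axis crossing is at y = 0; one x-axis crossing is at x = 0.
Matching integer coefficients to the picture gives p.

2*x^2 + 2*x*y + x - 2*y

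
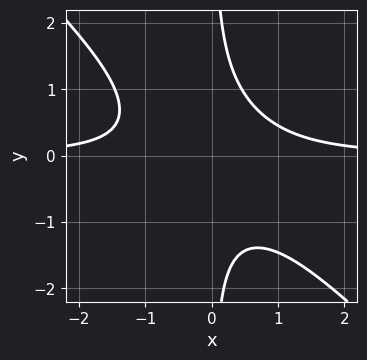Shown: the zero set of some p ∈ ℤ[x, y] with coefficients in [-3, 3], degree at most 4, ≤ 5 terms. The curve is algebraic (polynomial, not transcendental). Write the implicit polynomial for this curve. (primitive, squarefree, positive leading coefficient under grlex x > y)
(a) The degree is 3 — no degree-2 curve has this shape.
(b) Observable constraints: no y-intercept at any integer in the box; the curve avoids every integer x-axis point in the box.
(c) Solving for integer coefficients yields p as stated.

3*x^2*y + 3*x*y^2 - 2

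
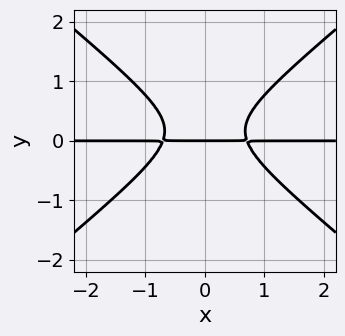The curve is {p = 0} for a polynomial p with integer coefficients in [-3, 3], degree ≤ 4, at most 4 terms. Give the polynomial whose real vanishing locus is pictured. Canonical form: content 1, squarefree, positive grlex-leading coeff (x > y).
(a) deg p = 3. No degree-2 curve has this shape.
(b) Symmetries: mirror symmetry x ↦ −x ⇒ only even powers of x.
(c) From the visible intercepts: it crosses the y-axis at the gridline y = 0; every point of the x-axis in the box is on the curve.
(d) The integer polynomial consistent with all of this is the stated p.

2*x^2*y - 3*y^3 + y^2 - y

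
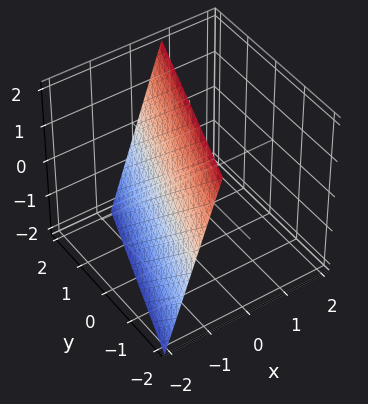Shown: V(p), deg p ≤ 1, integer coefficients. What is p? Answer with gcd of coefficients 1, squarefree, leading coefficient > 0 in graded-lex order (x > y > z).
(a) The degree is 1 — the surface is flat (a plane).
(b) Reading off the gridlines: it meets the y-axis at y = 2 (among the integer gridlines); one z-axis crossing is at z = 2.
(c) Fitting integer coefficients to these (and the overall shape) gives p.

3*x - y - z + 2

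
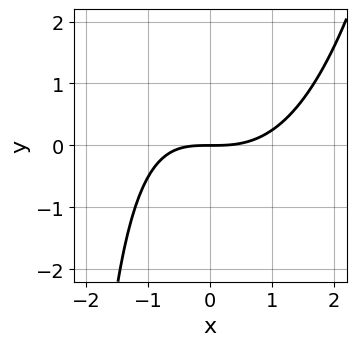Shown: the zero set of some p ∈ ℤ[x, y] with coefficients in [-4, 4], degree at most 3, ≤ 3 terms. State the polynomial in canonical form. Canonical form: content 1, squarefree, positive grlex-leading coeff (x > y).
x^3 - x*y - 3*y

1. Degree: a generic line meets the curve in up to 3 points, so deg p = 3.
2. From the visible intercepts: it meets the x-axis at x = 0 (among the integer gridlines); it crosses the y-axis at the gridline y = 0.
3. Putting this together gives p.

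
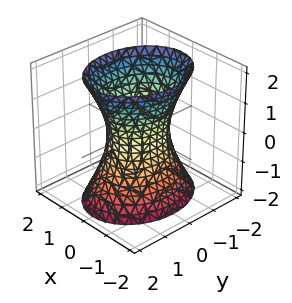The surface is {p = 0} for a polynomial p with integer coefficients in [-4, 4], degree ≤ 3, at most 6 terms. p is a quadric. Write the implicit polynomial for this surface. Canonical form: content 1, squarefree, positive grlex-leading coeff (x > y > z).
The degree is 2 — one connected sheet with a waist; a quadric.
Symmetries: it's symmetric under y → −y, forcing even powers of y; the x ↦ −x reflection is a symmetry, so x appears only in even powers; mirror symmetry z ↦ −z ⇒ only even powers of z.
From the visible intercepts: the surface avoids every integer z-axis point in the box; the y-axis gridline crossings are at y ∈ {-1, 1}.
Assembling these constraints gives the stated polynomial.

3*x^2 + 2*y^2 - z^2 - 2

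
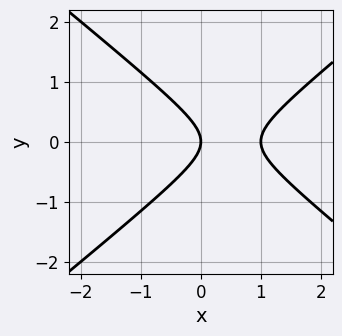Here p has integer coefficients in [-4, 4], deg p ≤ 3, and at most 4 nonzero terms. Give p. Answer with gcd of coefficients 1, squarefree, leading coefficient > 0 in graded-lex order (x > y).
2*x^2 - 3*y^2 - 2*x

First, degree: the shape is more complex than any degree-1 curve, so deg p = 2.
Next, symmetries: mirror symmetry y ↦ −y ⇒ only even powers of y.
Then, from the axis intercepts and sections: among the integer gridlines, it crosses the x-axis at x ∈ {0, 1}; it meets the y-axis at y = 0 (among the integer gridlines).
Finally, these observations pin down the coefficients.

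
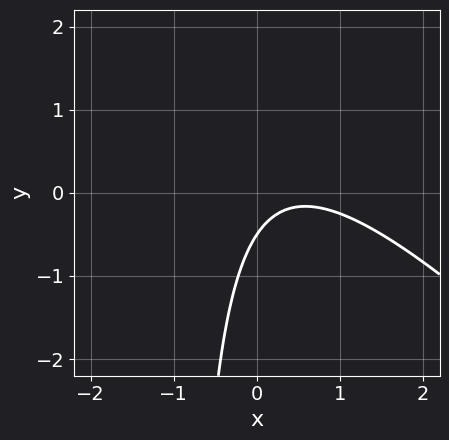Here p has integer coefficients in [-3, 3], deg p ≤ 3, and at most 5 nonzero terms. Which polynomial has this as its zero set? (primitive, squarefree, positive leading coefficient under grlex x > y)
2*x^2 + 2*x*y - 2*x + 2*y + 1

Degree: a generic line meets the curve in up to 2 points, so deg p = 2.
Against the integer gridlines: the curve avoids every integer x-axis point in the box.
These observations pin down the coefficients.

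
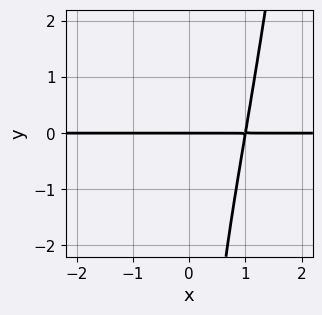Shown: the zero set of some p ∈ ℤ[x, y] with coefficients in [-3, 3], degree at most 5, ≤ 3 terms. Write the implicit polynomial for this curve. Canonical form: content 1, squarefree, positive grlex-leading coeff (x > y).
2*x^3*y - x*y^2 - 2*y

First, degree: the shape is more complex than any degree-3 curve, so deg p = 4.
Next, reading off the gridlines: every point of the x-axis in the box is on the curve; it meets the y-axis at y = 0 (among the integer gridlines).
Finally, fitting integer coefficients to these (and the overall shape) gives p.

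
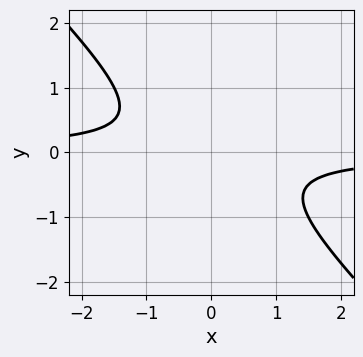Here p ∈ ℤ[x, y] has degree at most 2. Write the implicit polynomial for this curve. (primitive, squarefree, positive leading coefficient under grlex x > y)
The degree is 2 — a generic line meets the curve in up to 2 points.
Against the integer gridlines: no x-intercept at any integer in the box; no y-intercept at any integer in the box.
Together with the visible shape, these determine p as stated.

2*x*y + 2*y^2 + 1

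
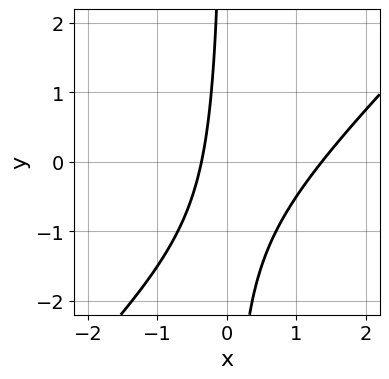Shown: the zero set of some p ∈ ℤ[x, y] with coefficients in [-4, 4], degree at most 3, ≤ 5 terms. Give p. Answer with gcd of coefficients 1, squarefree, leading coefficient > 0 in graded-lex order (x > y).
2*x^2 - 2*x*y - 2*x - 1

Degree: no degree-1 curve has this shape, so deg p = 2.
Observable constraints: it misses every integer gridline on the y-axis.
Fitting integer coefficients to these (and the overall shape) gives p.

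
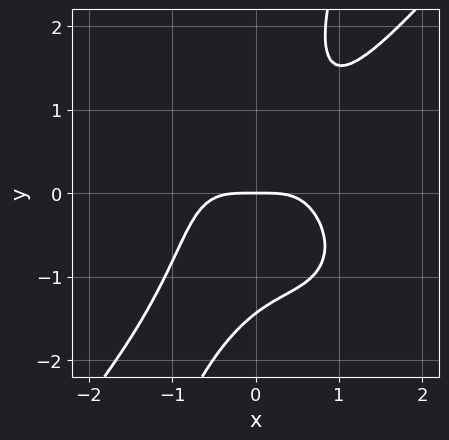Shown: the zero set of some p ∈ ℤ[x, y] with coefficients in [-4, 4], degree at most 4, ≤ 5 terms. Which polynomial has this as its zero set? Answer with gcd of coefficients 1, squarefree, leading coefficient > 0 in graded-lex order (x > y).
3*x^4 - 3*x*y^3 + y^4 - x*y^2 + 3*y

deg p = 4. A generic line meets the curve in up to 4 points.
Observable constraints: one y-axis crossing is at y = 0; one x-axis crossing is at x = 0.
Matching integer coefficients to the picture gives p.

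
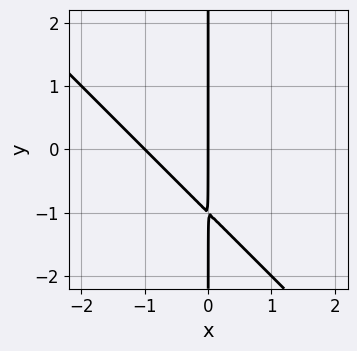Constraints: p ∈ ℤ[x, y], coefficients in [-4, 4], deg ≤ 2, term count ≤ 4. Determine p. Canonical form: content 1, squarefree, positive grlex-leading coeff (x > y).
x^2 + x*y + x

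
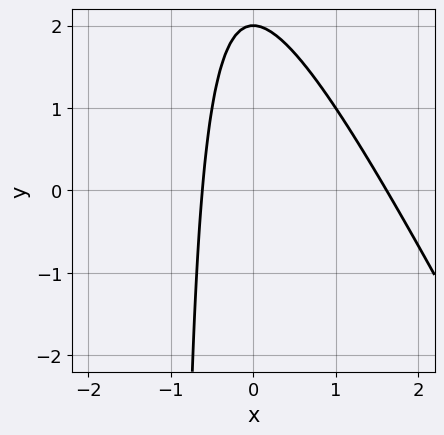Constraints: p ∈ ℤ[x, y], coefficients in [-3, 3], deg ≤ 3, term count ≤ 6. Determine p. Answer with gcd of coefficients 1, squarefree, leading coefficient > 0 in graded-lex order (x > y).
1. deg p = 2. A generic line meets the curve in up to 2 points.
2. Observable constraints: one y-axis crossing is at y = 2.
3. Solving for integer coefficients yields p as stated.

2*x^2 + x*y - 2*x + y - 2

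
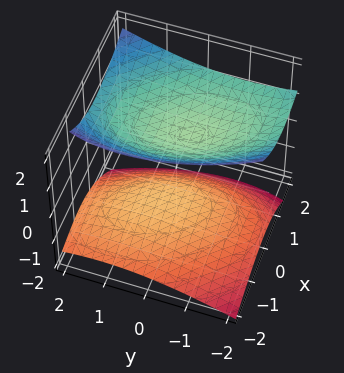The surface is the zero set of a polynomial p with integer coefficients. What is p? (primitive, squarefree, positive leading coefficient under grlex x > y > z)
2*x^2 + x*y - 2*x*z + y^2 - 3*z^2 + 2

(a) I count 2 distinct pieces. They look like related sheets of one shape, so recover p as a whole.
(b) Degree: the shape is more complex than any degree-1 surface, so deg p = 2.
(c) From the visible intercepts: the surface avoids every integer x-axis point in the box; the surface avoids every integer y-axis point in the box.
(d) Putting this together gives p.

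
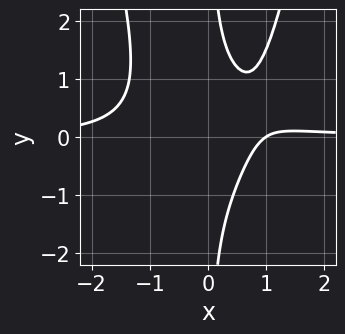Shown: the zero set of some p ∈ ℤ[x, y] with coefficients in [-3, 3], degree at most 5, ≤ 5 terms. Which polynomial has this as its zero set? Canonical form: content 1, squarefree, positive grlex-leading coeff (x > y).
3*x^3*y - 2*x*y^2 - 2*x + 2

First, degree: a generic line meets the curve in up to 4 points, so deg p = 4.
Next, checking where it meets the axes: it meets the x-axis at x = 1 (among the integer gridlines); the curve avoids every integer y-axis point in the box.
Finally, matching integer coefficients to the picture gives p.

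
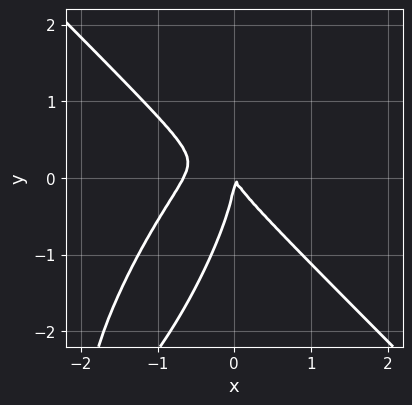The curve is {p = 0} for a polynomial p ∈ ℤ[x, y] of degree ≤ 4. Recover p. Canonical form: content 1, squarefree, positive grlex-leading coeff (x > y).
First, deg p = 3.
Then, reading off the gridlines: it meets the x-axis at x = 0 (among the integer gridlines); one y-axis crossing is at y = 0.
Finally, fitting integer coefficients to these (and the overall shape) gives p.

3*x^3 - 2*x*y^2 + y^3 + 2*x^2 + x*y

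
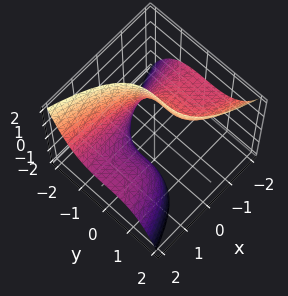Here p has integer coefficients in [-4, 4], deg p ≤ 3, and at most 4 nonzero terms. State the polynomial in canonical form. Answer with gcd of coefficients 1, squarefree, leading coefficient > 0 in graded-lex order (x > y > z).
y^3 + 2*x*z + 1

1. deg p = 3. A generic line meets the surface in up to 3 points.
2. Reading off the gridlines: the surface avoids every integer x-axis point in the box; no z-intercept at any integer in the box; one y-axis crossing is at y = -1.
3. These observations pin down the coefficients.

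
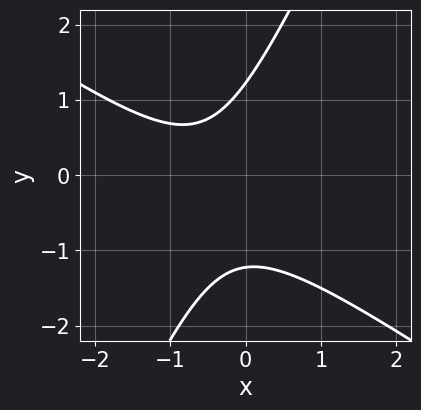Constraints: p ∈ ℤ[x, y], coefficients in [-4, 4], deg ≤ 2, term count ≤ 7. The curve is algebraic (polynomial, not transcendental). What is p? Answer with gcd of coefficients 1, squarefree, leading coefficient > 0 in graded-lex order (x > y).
3*x^2 + 3*x*y - 2*y^2 + 3*x + 3

1. Degree: the shape is more complex than any degree-1 curve, so deg p = 2.
2. From the visible intercepts: it misses every integer gridline on the x-axis.
3. These observations pin down the coefficients.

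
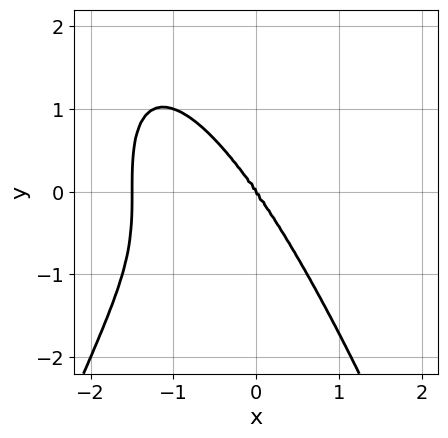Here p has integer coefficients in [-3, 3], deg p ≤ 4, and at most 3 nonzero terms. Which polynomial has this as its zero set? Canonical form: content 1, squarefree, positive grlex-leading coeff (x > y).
deg p = 4. A generic line meets the curve in up to 4 points.
Against the integer gridlines: one x-axis crossing is at x = 0; it crosses the y-axis at the gridline y = 0.
The integer polynomial consistent with all of this is the stated p.

2*x^4 + 3*x^3 + y^3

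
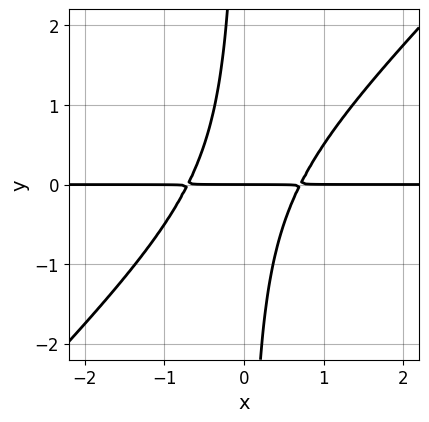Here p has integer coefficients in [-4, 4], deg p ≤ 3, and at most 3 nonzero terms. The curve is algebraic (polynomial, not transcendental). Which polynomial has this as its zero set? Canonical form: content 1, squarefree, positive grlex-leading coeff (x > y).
(a) deg p = 3. No degree-2 curve has this shape.
(b) Reading off the gridlines: it meets the y-axis at y = 0 (among the integer gridlines); every point of the x-axis in the box is on the curve.
(c) Solving for integer coefficients yields p as stated.

2*x^2*y - 2*x*y^2 - y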